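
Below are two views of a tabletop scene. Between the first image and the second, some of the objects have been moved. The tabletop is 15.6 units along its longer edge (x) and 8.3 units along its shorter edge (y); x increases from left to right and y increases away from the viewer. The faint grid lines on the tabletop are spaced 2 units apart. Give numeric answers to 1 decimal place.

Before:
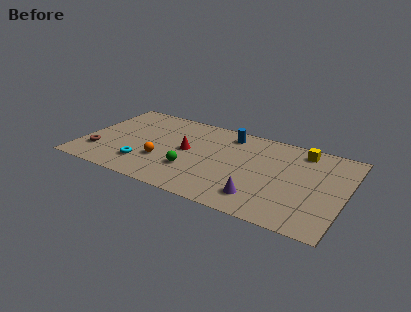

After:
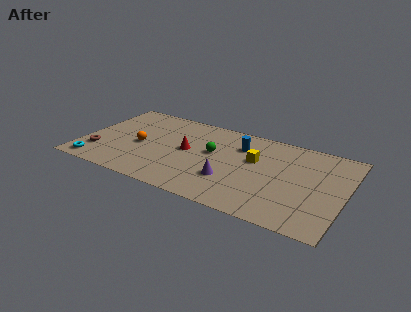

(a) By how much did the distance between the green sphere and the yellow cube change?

-5.1

Before: roughly 7.6 units apart; after: 2.5. That's 5.1 units closer together.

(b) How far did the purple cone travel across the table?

2.1

The purple cone moved from about (10.9, 1.7) to (9.0, 2.6), a distance of √(1.9² + 0.9²) ≈ 2.1.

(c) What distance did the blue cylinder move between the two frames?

1.2

The blue cylinder moved from about (8.4, 7.0) to (9.2, 6.1), a distance of √(0.8² + 0.9²) ≈ 1.2.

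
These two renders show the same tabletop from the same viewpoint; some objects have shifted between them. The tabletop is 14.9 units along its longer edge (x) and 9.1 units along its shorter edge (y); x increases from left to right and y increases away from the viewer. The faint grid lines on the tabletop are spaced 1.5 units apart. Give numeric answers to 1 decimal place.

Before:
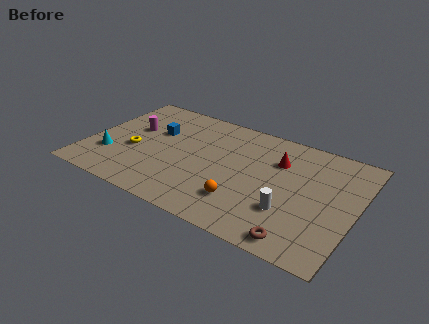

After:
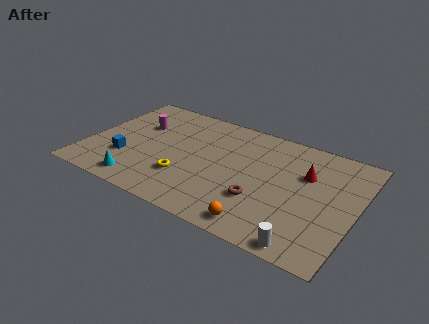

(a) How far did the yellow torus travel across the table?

3.3

The yellow torus was near (2.6, 3.7) before and (5.7, 2.7) after, so it travelled √(3.1² + 1.0²) ≈ 3.3 units.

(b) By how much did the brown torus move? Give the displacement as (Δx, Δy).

(-2.4, 1.9)

The brown torus started near (12.3, 1.0) and ended near (9.9, 2.9).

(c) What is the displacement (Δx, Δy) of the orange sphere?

(1.2, -1.2)

The orange sphere was at about (9.0, 2.3) and moved to about (10.2, 1.1).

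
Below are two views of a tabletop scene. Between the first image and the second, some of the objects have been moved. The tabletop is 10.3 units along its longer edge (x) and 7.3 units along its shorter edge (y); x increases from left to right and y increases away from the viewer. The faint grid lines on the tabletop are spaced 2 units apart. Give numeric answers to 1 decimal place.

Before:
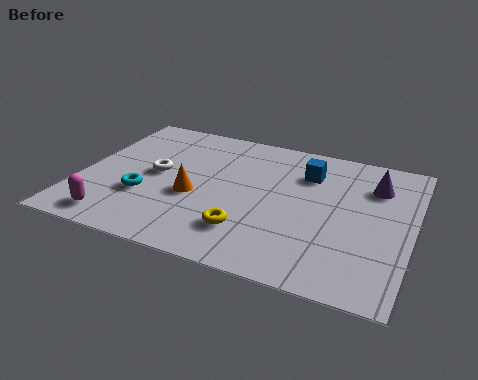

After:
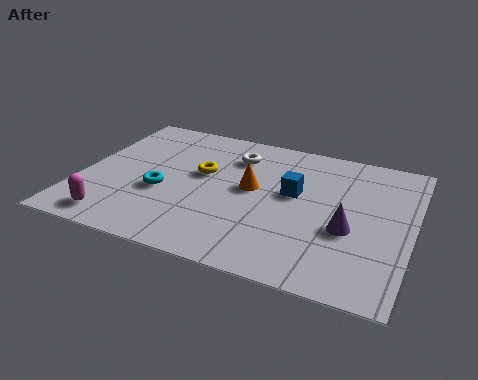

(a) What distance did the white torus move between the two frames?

2.9

The white torus was near (2.3, 3.8) before and (4.6, 5.6) after, so it travelled √(2.3² + 1.8²) ≈ 2.9 units.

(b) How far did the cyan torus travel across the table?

0.6

From (2.1, 2.5) to (2.6, 2.9), the cyan torus covered √(0.5² + 0.4²) ≈ 0.6 units.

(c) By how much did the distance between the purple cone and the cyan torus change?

-1.7

The distance was about 7.5 in the first image and 5.8 in the second, so they moved 1.7 units closer together.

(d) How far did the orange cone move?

2.0

The orange cone moved from about (3.6, 3.0) to (5.3, 4.0), a distance of √(1.7² + 1.0²) ≈ 2.0.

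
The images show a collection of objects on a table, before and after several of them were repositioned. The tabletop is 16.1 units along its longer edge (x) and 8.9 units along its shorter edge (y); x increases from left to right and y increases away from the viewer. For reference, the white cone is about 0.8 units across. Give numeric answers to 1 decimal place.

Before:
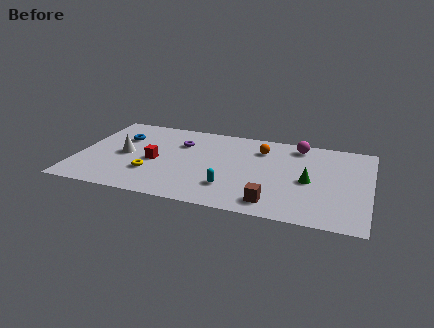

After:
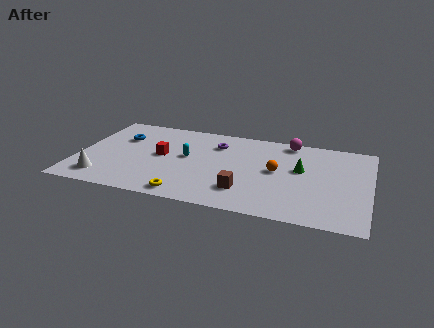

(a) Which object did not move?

the blue torus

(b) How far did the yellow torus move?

2.7

From (4.2, 2.7) to (6.3, 1.0), the yellow torus covered √(2.1² + 1.7²) ≈ 2.7 units.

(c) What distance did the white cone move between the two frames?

2.9

From (2.6, 4.3) to (1.6, 1.6), the white cone covered √(1.0² + 2.7²) ≈ 2.9 units.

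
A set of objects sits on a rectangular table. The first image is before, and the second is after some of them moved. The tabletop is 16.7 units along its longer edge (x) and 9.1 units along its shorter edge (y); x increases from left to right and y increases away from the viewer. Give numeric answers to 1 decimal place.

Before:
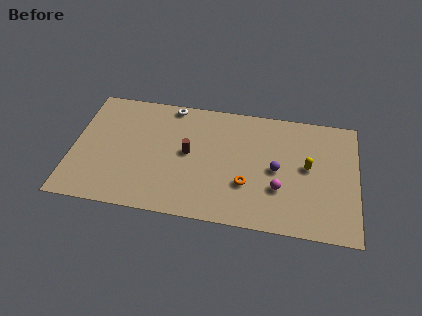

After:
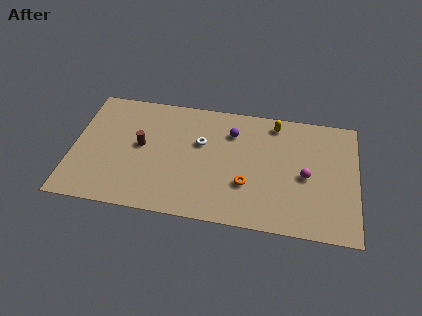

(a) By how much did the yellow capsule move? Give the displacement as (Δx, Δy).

(-2.0, 3.0)

From the two frames, the yellow capsule sits at roughly (13.8, 4.9) before and (11.8, 7.9) after.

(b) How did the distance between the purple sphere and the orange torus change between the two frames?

+1.7

Before: roughly 2.2 units apart; after: 3.9. That's 1.7 units further apart.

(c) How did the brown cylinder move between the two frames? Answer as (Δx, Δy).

(-2.8, 0.1)

The brown cylinder was at about (6.8, 4.8) and moved to about (4.0, 4.9).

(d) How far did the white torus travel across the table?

3.2

From (5.6, 8.3) to (7.5, 5.7), the white torus covered √(1.9² + 2.6²) ≈ 3.2 units.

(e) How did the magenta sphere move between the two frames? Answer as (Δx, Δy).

(1.5, 1.2)

From the two frames, the magenta sphere sits at roughly (12.2, 3.0) before and (13.7, 4.2) after.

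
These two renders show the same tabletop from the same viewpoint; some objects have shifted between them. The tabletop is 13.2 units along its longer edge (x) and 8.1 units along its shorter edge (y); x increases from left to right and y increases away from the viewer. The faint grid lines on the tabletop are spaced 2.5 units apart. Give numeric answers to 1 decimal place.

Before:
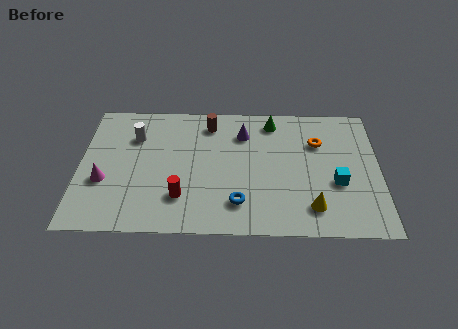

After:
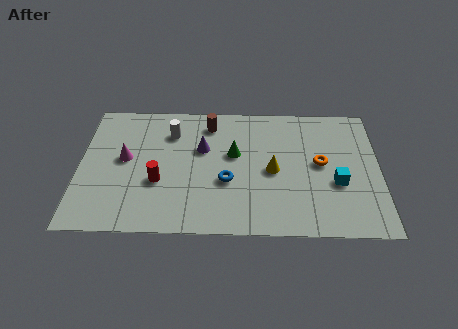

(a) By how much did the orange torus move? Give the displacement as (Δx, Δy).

(0.1, -1.3)

The orange torus started near (10.5, 5.6) and ended near (10.6, 4.3).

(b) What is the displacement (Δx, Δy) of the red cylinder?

(-1.0, 0.9)

From the two frames, the red cylinder sits at roughly (4.5, 2.1) before and (3.5, 3.0) after.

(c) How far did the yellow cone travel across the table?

2.8

The yellow cone was near (10.2, 1.6) before and (8.5, 3.8) after, so it travelled √(1.7² + 2.2²) ≈ 2.8 units.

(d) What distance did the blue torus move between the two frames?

1.4

The blue torus moved from about (7.0, 1.8) to (6.5, 3.1), a distance of √(0.5² + 1.3²) ≈ 1.4.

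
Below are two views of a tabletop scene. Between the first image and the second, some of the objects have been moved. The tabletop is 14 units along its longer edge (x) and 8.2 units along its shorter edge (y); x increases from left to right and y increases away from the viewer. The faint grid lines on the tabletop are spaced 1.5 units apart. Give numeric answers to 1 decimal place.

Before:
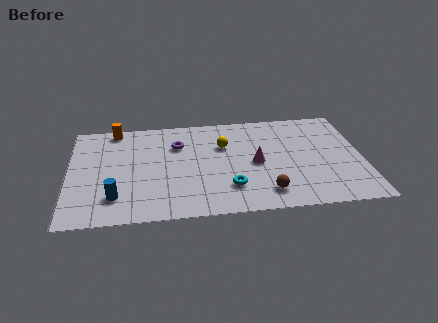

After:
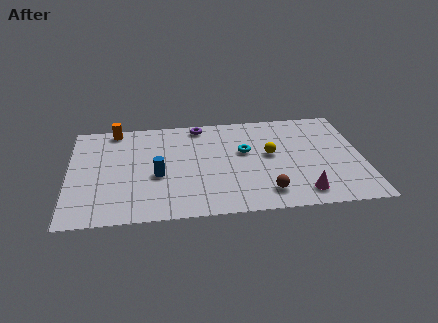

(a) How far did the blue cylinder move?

2.5

The blue cylinder moved from about (2.2, 1.9) to (4.2, 3.4), a distance of √(2.0² + 1.5²) ≈ 2.5.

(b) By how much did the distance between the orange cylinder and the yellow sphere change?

+2.4

They were about 5.5 units apart before and 7.9 after — 2.4 units further apart.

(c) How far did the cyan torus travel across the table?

2.9

From (7.6, 2.1) to (8.4, 4.9), the cyan torus covered √(0.8² + 2.8²) ≈ 2.9 units.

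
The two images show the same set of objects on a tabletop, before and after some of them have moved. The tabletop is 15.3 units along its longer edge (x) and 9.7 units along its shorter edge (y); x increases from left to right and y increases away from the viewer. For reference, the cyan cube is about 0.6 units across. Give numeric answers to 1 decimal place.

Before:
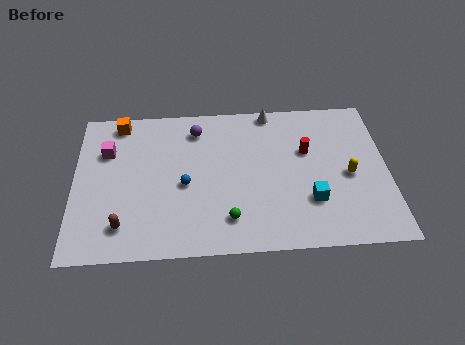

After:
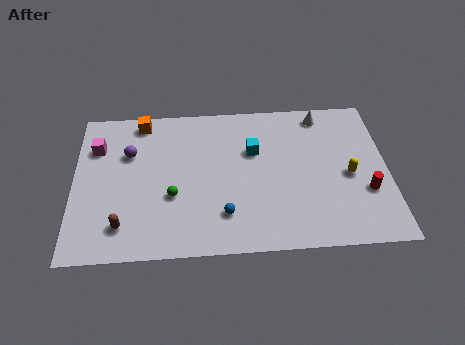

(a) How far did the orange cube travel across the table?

1.1

From (2.2, 8.6) to (3.3, 8.6), the orange cube covered √(1.1² + 0.0²) ≈ 1.1 units.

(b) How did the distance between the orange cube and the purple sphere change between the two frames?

-1.7

Before: roughly 3.9 units apart; after: 2.2. That's 1.7 units closer together.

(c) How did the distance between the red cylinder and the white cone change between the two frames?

+2.3

Before: roughly 3.3 units apart; after: 5.6. That's 2.3 units further apart.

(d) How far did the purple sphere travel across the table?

3.6

From (6.0, 7.9) to (2.7, 6.5), the purple sphere covered √(3.3² + 1.4²) ≈ 3.6 units.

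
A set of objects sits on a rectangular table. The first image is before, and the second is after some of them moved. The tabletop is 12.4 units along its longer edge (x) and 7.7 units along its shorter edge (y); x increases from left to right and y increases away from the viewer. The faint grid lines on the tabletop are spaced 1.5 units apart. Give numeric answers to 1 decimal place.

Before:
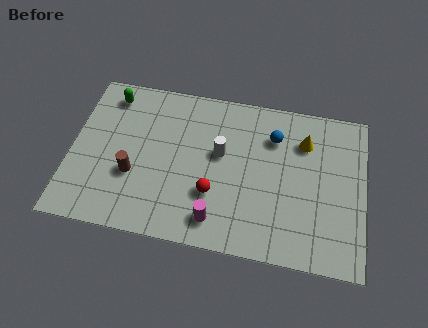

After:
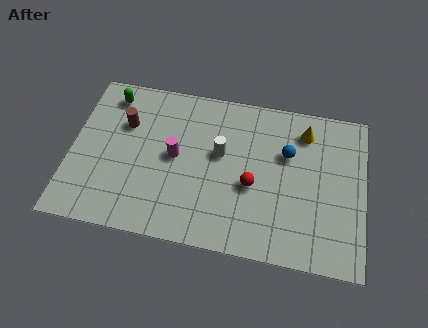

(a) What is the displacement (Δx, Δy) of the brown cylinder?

(-0.5, 2.4)

From the two frames, the brown cylinder sits at roughly (2.7, 2.8) before and (2.2, 5.2) after.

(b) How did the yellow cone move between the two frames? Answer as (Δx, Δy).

(0.0, 0.5)

From the two frames, the yellow cone sits at roughly (9.8, 5.7) before and (9.8, 6.2) after.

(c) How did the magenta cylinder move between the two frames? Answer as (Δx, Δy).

(-1.9, 2.7)

The magenta cylinder started near (6.3, 1.3) and ended near (4.4, 4.0).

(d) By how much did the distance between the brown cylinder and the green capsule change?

-2.4

The distance was about 3.9 in the first image and 1.5 in the second, so they moved 2.4 units closer together.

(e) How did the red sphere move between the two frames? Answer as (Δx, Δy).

(1.6, 0.7)

The red sphere was at about (6.1, 2.5) and moved to about (7.7, 3.2).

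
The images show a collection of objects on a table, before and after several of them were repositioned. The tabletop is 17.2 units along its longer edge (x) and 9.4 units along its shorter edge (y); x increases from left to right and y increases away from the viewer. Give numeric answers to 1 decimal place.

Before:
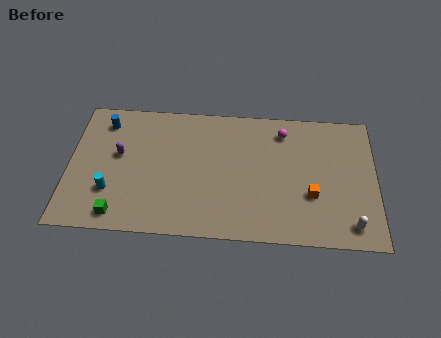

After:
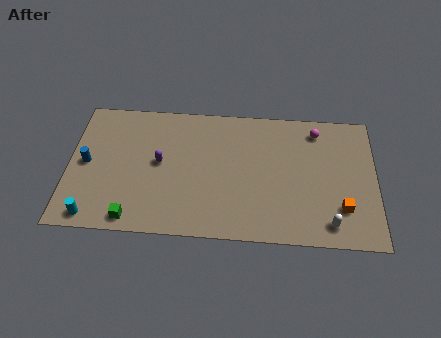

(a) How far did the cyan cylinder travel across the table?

2.0

The cyan cylinder was near (2.4, 2.8) before and (1.5, 1.0) after, so it travelled √(0.9² + 1.8²) ≈ 2.0 units.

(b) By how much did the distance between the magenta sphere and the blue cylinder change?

+3.2

Before: roughly 10.1 units apart; after: 13.3. That's 3.2 units further apart.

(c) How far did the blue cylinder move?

3.1

The blue cylinder moved from about (1.9, 7.7) to (1.0, 4.7), a distance of √(0.9² + 3.0²) ≈ 3.1.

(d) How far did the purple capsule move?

2.3

From (2.8, 5.4) to (5.1, 5.0), the purple capsule covered √(2.3² + 0.4²) ≈ 2.3 units.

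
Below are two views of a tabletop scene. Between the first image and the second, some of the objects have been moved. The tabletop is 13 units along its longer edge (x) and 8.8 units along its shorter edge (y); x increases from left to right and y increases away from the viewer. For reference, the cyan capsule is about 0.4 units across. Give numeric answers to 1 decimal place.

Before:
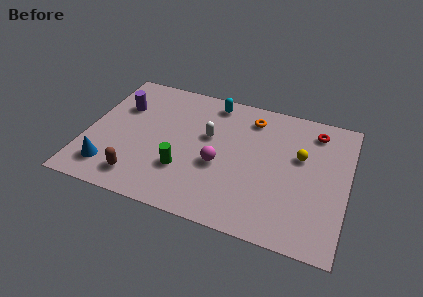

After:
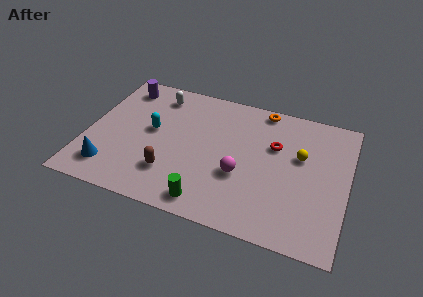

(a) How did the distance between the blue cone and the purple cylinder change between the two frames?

+1.4

The distance was about 4.3 in the first image and 5.7 in the second, so they moved 1.4 units further apart.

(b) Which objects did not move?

the blue cone and the yellow sphere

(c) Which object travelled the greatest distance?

the cyan capsule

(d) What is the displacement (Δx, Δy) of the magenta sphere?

(1.1, -0.3)

From the two frames, the magenta sphere sits at roughly (6.7, 3.6) before and (7.8, 3.3) after.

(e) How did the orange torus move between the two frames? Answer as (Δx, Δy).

(0.5, 0.8)

The orange torus was at about (8.0, 7.2) and moved to about (8.5, 8.0).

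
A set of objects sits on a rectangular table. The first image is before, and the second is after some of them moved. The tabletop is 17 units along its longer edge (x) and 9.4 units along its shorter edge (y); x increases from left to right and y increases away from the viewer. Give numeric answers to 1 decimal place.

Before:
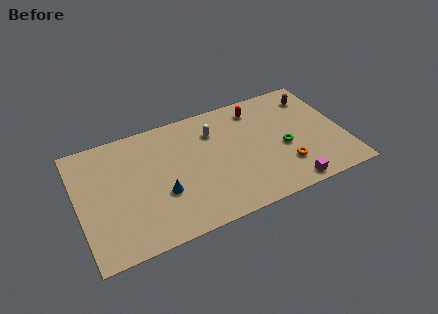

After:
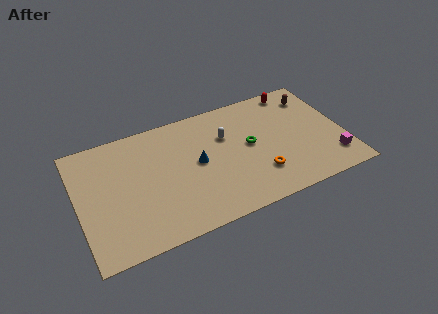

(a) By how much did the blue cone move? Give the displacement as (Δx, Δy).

(2.4, 1.5)

The blue cone was at about (5.2, 3.4) and moved to about (7.6, 4.9).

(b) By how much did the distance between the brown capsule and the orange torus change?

+0.9

Before: roughly 5.6 units apart; after: 6.5. That's 0.9 units further apart.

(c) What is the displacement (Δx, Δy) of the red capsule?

(2.6, 0.6)

The red capsule started near (11.8, 7.8) and ended near (14.4, 8.4).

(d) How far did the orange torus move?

1.7

The orange torus moved from about (13.0, 2.5) to (11.3, 2.5), a distance of √(1.7² + 0.0²) ≈ 1.7.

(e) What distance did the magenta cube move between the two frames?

3.2

From (13.0, 0.9) to (16.0, 2.0), the magenta cube covered √(3.0² + 1.1²) ≈ 3.2 units.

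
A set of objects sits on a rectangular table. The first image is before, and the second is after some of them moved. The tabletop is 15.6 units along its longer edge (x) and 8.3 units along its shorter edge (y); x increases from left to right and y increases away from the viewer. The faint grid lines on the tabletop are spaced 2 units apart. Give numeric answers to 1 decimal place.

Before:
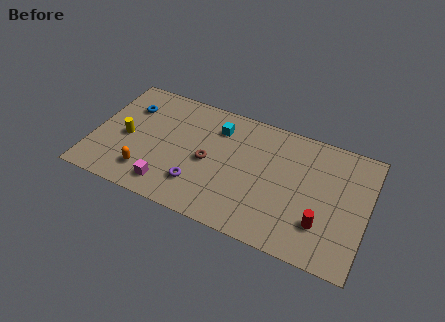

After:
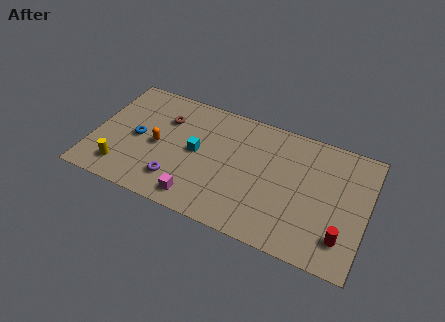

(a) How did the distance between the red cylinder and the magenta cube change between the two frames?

-0.5

Before: roughly 8.6 units apart; after: 8.1. That's 0.5 units closer together.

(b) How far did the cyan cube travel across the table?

2.3

The cyan cube moved from about (6.9, 6.4) to (5.9, 4.3), a distance of √(1.0² + 2.1²) ≈ 2.3.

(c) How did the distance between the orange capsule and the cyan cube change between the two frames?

-3.6

The distance was about 5.8 in the first image and 2.2 in the second, so they moved 3.6 units closer together.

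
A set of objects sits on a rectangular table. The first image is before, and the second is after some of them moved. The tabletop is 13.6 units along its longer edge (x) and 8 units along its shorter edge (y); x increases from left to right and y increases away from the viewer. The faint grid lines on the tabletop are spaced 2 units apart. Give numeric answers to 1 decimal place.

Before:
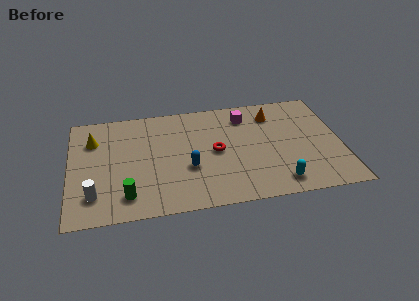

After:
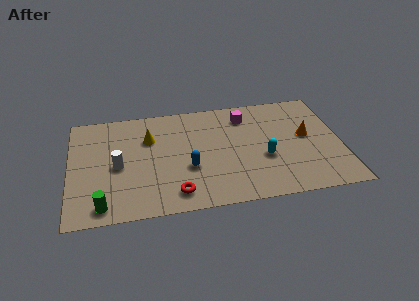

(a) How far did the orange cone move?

2.5

From (10.3, 6.3) to (11.9, 4.4), the orange cone covered √(1.6² + 1.9²) ≈ 2.5 units.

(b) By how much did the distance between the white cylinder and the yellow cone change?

-1.6

They were about 4.0 units apart before and 2.4 after — 1.6 units closer together.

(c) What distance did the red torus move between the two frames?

3.4

The red torus was near (7.3, 4.0) before and (5.2, 1.3) after, so it travelled √(2.1² + 2.7²) ≈ 3.4 units.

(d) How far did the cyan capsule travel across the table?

2.0

The cyan capsule was near (10.3, 1.2) before and (9.7, 3.1) after, so it travelled √(0.6² + 1.9²) ≈ 2.0 units.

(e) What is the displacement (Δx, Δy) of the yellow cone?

(2.8, -0.3)

From the two frames, the yellow cone sits at roughly (1.2, 5.8) before and (4.0, 5.5) after.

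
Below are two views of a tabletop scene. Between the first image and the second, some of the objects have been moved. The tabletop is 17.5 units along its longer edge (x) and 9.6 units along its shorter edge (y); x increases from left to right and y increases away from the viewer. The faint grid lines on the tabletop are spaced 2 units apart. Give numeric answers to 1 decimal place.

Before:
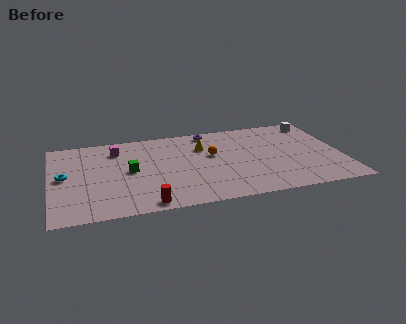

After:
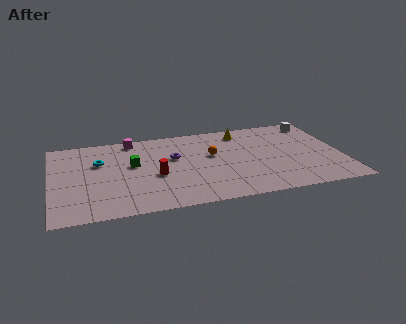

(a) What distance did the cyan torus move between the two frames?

2.5

From (0.8, 5.0) to (2.9, 6.3), the cyan torus covered √(2.1² + 1.3²) ≈ 2.5 units.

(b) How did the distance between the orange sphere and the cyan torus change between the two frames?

-2.1

They were about 8.9 units apart before and 6.8 after — 2.1 units closer together.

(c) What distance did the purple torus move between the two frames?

3.5

From (9.7, 8.6) to (7.4, 5.9), the purple torus covered √(2.3² + 2.7²) ≈ 3.5 units.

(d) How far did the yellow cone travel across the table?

2.8

From (9.2, 6.8) to (11.7, 8.1), the yellow cone covered √(2.5² + 1.3²) ≈ 2.8 units.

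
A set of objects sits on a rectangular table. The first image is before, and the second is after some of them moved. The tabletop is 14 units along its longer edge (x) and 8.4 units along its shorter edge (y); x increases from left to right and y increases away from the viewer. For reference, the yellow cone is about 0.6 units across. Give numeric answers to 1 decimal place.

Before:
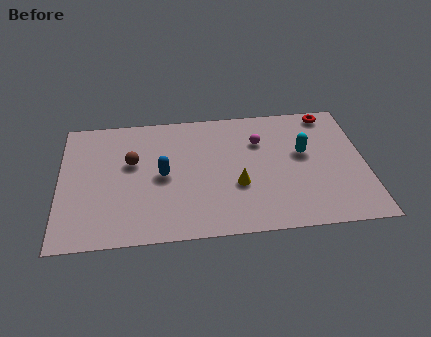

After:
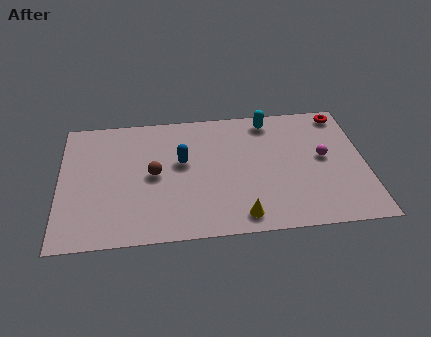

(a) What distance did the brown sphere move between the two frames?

1.3

The brown sphere was near (3.3, 5.1) before and (4.3, 4.2) after, so it travelled √(1.0² + 0.9²) ≈ 1.3 units.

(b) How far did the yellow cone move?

2.0

The yellow cone was near (8.1, 3.1) before and (8.2, 1.1) after, so it travelled √(0.1² + 2.0²) ≈ 2.0 units.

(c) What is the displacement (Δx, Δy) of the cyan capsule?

(-1.5, 2.4)

From the two frames, the cyan capsule sits at roughly (11.2, 4.9) before and (9.7, 7.3) after.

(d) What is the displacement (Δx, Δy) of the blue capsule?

(0.9, 0.8)

The blue capsule was at about (4.7, 4.1) and moved to about (5.6, 4.9).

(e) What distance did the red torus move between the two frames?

0.6

The red torus was near (12.5, 7.5) before and (13.1, 7.4) after, so it travelled √(0.6² + 0.1²) ≈ 0.6 units.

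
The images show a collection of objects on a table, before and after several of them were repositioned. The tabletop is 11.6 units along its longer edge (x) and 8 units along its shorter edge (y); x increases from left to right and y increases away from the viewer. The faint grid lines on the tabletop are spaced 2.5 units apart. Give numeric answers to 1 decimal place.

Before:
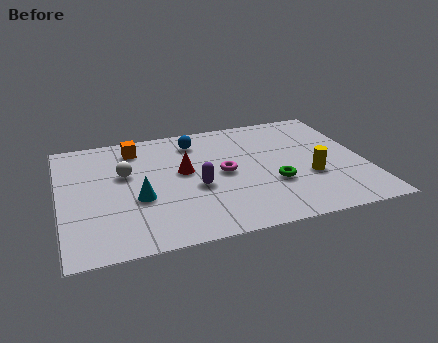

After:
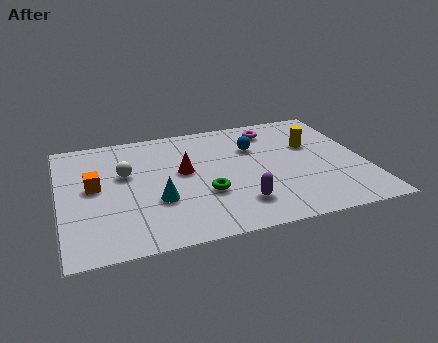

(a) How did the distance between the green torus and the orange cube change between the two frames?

-1.9

They were about 6.3 units apart before and 4.4 after — 1.9 units closer together.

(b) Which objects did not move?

the white sphere and the red cone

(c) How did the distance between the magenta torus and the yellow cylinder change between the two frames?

-1.3

Before: roughly 3.4 units apart; after: 2.1. That's 1.3 units closer together.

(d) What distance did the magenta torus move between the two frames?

3.3

The magenta torus moved from about (6.2, 4.0) to (8.3, 6.6), a distance of √(2.1² + 2.6²) ≈ 3.3.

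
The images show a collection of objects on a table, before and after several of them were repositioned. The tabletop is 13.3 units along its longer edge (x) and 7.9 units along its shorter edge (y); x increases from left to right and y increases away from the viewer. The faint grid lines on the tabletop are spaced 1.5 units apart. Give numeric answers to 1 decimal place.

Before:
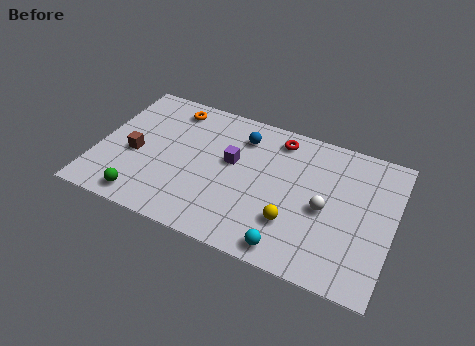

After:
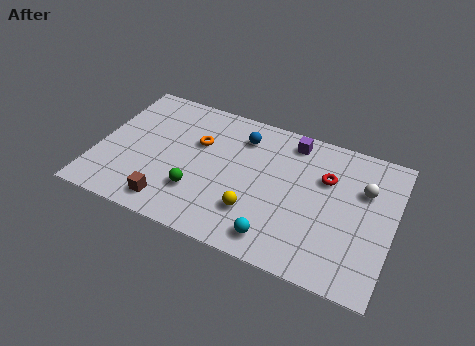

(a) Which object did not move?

the blue sphere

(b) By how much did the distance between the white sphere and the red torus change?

-2.2

They were about 3.9 units apart before and 1.7 after — 2.2 units closer together.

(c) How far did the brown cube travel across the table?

2.9

The brown cube was near (1.7, 3.4) before and (3.6, 1.2) after, so it travelled √(1.9² + 2.2²) ≈ 2.9 units.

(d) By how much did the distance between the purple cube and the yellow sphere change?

+1.0

Before: roughly 3.8 units apart; after: 4.8. That's 1.0 units further apart.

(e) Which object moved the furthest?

the purple cube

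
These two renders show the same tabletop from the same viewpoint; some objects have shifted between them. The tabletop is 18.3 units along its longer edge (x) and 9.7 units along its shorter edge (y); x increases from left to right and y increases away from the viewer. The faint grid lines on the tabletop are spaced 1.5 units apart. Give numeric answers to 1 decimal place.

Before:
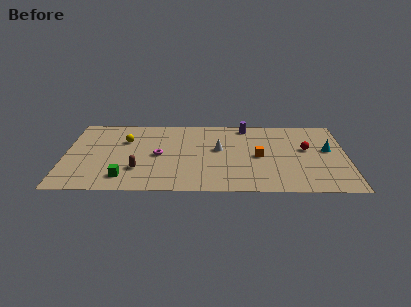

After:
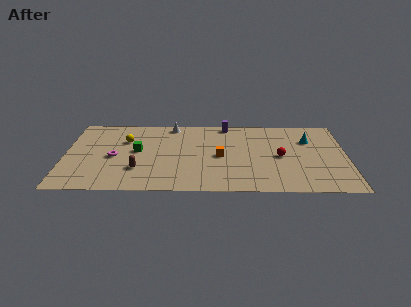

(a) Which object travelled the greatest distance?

the white cone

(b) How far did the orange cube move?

2.5

The orange cube was near (12.6, 4.6) before and (10.1, 4.6) after, so it travelled √(2.5² + 0.0²) ≈ 2.5 units.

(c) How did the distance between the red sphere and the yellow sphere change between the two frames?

-1.5

Before: roughly 11.8 units apart; after: 10.3. That's 1.5 units closer together.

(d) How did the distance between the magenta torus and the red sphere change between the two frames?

+1.2

They were about 9.6 units apart before and 10.8 after — 1.2 units further apart.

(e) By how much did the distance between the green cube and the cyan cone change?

-2.4

Before: roughly 13.7 units apart; after: 11.3. That's 2.4 units closer together.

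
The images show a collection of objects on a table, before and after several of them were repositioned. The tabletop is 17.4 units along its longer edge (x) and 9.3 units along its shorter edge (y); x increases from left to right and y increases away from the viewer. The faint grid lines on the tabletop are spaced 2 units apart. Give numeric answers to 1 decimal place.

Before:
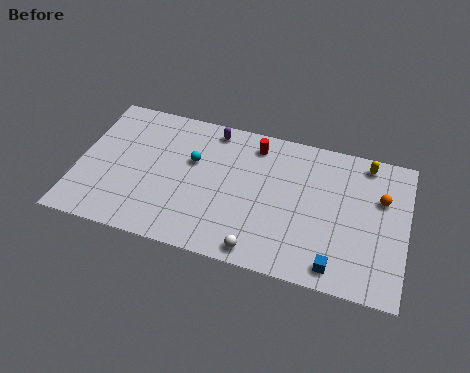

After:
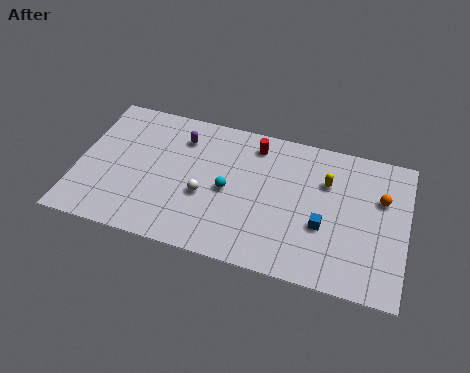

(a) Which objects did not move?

the red cylinder and the orange sphere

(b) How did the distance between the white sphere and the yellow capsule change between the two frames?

-2.0

They were about 8.9 units apart before and 6.9 after — 2.0 units closer together.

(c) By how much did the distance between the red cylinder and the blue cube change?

-2.3

They were about 8.1 units apart before and 5.8 after — 2.3 units closer together.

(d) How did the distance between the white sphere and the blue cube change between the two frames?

+2.3

Before: roughly 4.0 units apart; after: 6.3. That's 2.3 units further apart.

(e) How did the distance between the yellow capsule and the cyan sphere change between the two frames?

-3.9

They were about 9.4 units apart before and 5.5 after — 3.9 units closer together.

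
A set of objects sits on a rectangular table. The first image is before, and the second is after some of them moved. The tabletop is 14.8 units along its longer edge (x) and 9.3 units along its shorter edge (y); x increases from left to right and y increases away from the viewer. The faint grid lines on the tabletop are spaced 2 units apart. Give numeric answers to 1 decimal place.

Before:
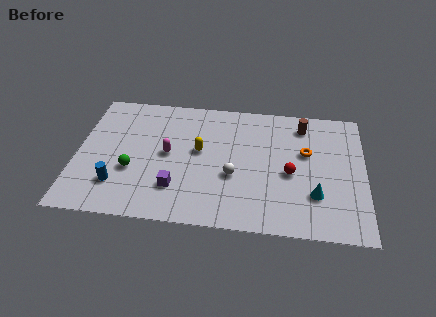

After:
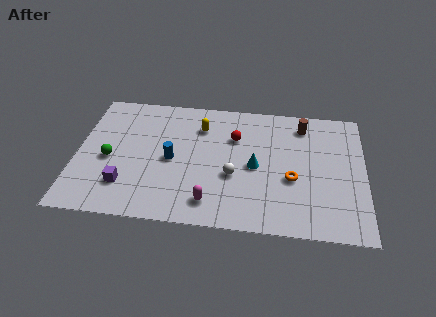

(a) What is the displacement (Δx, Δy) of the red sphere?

(-2.9, 2.3)

The red sphere was at about (11.0, 4.1) and moved to about (8.1, 6.4).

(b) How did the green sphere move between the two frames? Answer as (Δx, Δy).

(-1.2, 0.7)

The green sphere was at about (2.9, 3.4) and moved to about (1.7, 4.1).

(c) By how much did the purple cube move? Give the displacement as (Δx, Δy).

(-2.6, -0.1)

From the two frames, the purple cube sits at roughly (5.2, 2.4) before and (2.6, 2.3) after.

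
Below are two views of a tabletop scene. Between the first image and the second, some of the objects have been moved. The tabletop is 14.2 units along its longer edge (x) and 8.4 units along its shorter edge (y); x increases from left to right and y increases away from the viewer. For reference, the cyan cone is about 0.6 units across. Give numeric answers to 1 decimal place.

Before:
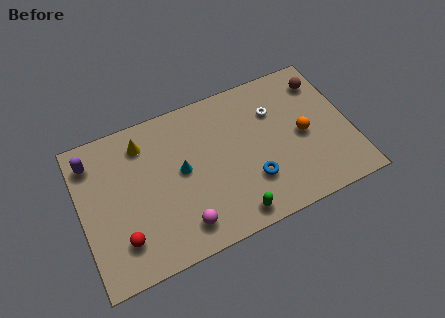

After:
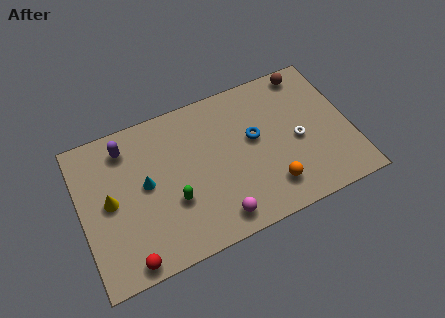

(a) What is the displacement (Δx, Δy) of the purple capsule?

(1.8, 0.1)

From the two frames, the purple capsule sits at roughly (0.8, 6.8) before and (2.6, 6.9) after.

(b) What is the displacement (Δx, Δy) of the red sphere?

(0.2, -1.2)

The red sphere was at about (1.9, 2.0) and moved to about (2.1, 0.8).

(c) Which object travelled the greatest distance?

the green capsule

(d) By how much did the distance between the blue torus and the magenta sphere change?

+0.4

They were about 3.9 units apart before and 4.3 after — 0.4 units further apart.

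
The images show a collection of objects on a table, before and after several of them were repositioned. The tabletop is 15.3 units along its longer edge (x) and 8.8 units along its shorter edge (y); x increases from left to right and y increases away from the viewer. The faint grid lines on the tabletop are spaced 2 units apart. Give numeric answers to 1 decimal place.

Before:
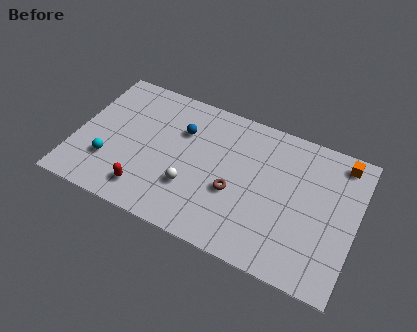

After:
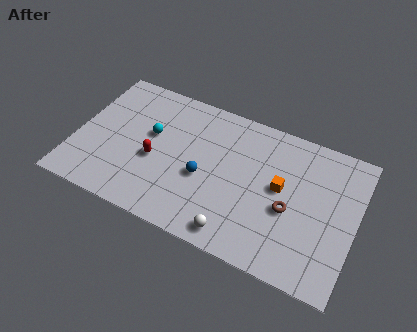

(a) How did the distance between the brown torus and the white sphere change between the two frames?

+1.3

Before: roughly 2.4 units apart; after: 3.7. That's 1.3 units further apart.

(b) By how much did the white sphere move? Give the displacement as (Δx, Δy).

(2.7, -1.7)

The white sphere started near (6.5, 2.8) and ended near (9.2, 1.1).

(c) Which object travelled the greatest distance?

the orange cube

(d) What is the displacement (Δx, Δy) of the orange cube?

(-3.0, -2.9)

The orange cube was at about (14.2, 7.7) and moved to about (11.2, 4.8).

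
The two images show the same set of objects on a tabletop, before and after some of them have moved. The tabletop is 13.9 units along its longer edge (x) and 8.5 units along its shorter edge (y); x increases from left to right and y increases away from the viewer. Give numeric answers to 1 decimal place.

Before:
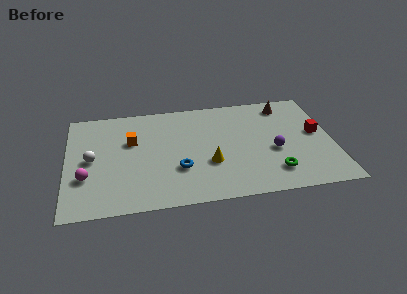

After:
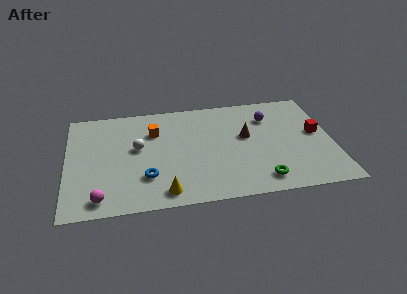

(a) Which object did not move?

the red cube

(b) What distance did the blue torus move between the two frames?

1.7

From (5.8, 2.8) to (4.1, 2.4), the blue torus covered √(1.7² + 0.4²) ≈ 1.7 units.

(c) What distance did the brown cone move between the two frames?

3.2

From (11.6, 7.2) to (9.4, 4.9), the brown cone covered √(2.2² + 2.3²) ≈ 3.2 units.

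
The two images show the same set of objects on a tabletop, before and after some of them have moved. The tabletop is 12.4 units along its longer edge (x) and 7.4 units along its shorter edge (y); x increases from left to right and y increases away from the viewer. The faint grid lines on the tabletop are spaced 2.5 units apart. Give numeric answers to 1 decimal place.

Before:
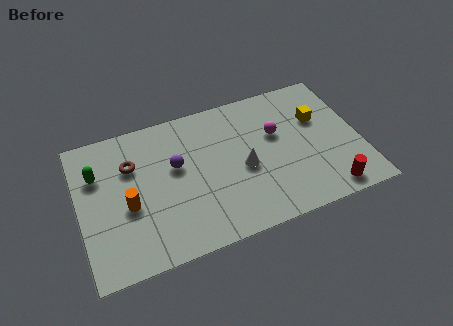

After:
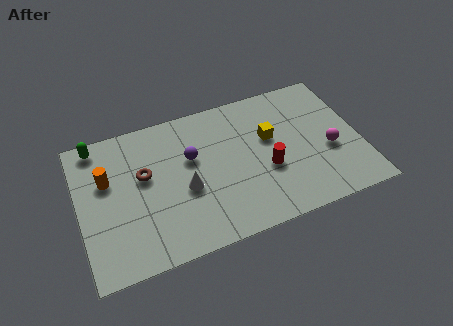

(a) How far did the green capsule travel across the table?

1.5

From (0.9, 5.1) to (1.0, 6.6), the green capsule covered √(0.1² + 1.5²) ≈ 1.5 units.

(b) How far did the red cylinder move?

3.2

The red cylinder moved from about (10.7, 0.9) to (8.2, 2.9), a distance of √(2.5² + 2.0²) ≈ 3.2.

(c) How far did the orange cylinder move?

1.8

The orange cylinder moved from about (2.1, 3.1) to (1.3, 4.7), a distance of √(0.8² + 1.6²) ≈ 1.8.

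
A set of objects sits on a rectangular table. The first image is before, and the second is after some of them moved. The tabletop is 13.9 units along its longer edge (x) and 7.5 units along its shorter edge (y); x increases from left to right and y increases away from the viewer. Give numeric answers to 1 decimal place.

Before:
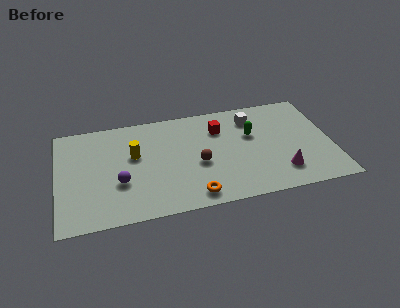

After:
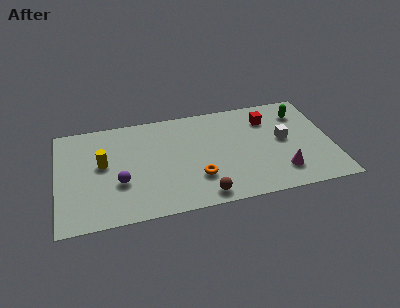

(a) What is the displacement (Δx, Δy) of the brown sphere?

(0.1, -2.3)

From the two frames, the brown sphere sits at roughly (7.1, 3.2) before and (7.2, 0.9) after.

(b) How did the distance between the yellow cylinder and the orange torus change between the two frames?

+0.6

They were about 4.5 units apart before and 5.1 after — 0.6 units further apart.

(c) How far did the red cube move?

2.5

The red cube moved from about (8.3, 5.5) to (10.8, 5.7), a distance of √(2.5² + 0.2²) ≈ 2.5.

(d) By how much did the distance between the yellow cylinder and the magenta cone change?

+1.4

The distance was about 7.8 in the first image and 9.2 in the second, so they moved 1.4 units further apart.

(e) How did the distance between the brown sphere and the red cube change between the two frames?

+3.4

Before: roughly 2.6 units apart; after: 6.0. That's 3.4 units further apart.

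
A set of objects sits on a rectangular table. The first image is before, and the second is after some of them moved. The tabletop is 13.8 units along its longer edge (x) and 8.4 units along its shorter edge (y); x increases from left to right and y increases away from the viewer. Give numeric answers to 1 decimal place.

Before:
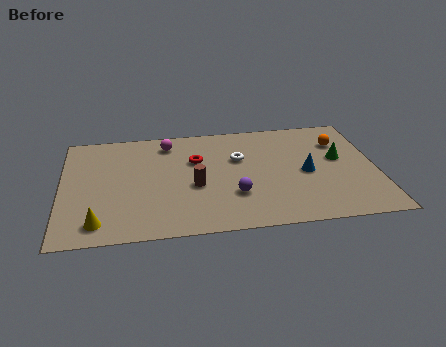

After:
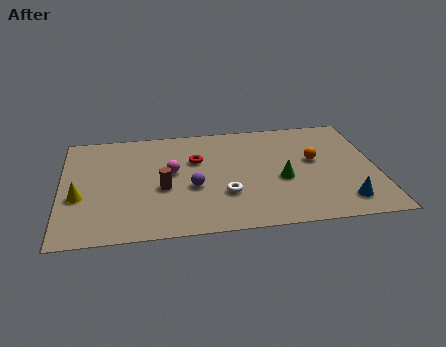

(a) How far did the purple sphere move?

2.0

The purple sphere moved from about (7.5, 2.6) to (5.7, 3.4), a distance of √(1.8² + 0.8²) ≈ 2.0.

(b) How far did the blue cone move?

2.8

The blue cone was near (10.7, 3.9) before and (12.2, 1.5) after, so it travelled √(1.5² + 2.4²) ≈ 2.8 units.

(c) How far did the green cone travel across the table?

2.9

The green cone was near (12.2, 4.8) before and (9.6, 3.5) after, so it travelled √(2.6² + 1.3²) ≈ 2.9 units.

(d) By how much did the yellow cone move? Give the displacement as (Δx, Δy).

(-0.8, 2.0)

From the two frames, the yellow cone sits at roughly (1.6, 1.3) before and (0.8, 3.3) after.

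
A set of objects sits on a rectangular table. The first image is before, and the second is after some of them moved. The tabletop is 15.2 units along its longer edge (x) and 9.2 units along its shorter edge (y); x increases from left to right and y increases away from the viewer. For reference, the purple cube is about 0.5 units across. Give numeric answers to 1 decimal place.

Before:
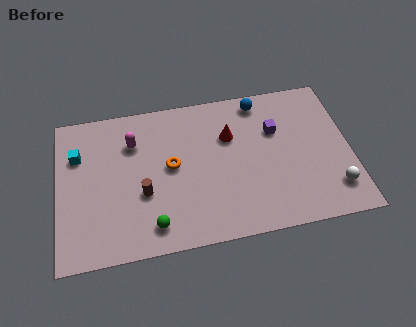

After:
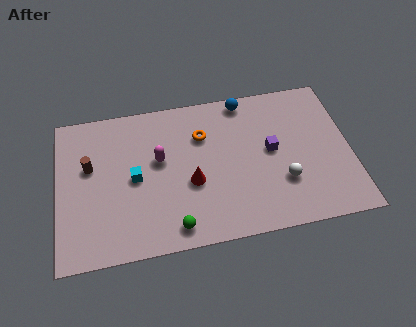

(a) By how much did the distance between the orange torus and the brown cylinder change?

+3.9

Before: roughly 2.1 units apart; after: 6.0. That's 3.9 units further apart.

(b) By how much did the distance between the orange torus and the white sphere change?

-3.4

The distance was about 8.8 in the first image and 5.4 in the second, so they moved 3.4 units closer together.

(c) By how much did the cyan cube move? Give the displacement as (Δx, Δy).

(2.9, -1.9)

The cyan cube started near (1.1, 6.4) and ended near (4.0, 4.5).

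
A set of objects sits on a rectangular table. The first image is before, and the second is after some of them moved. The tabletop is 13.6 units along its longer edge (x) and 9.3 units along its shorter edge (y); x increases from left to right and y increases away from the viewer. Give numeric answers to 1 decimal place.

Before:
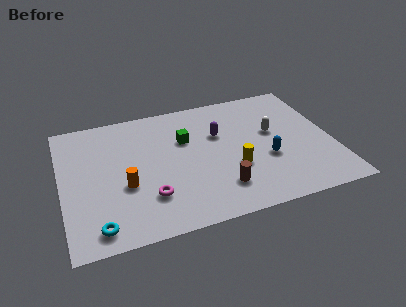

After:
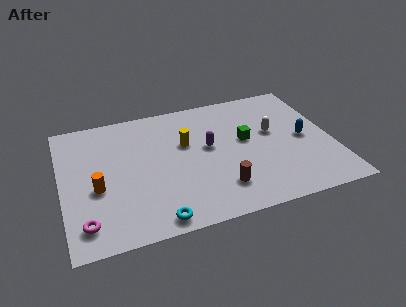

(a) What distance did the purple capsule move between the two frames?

1.0

The purple capsule moved from about (8.0, 6.0) to (7.4, 5.2), a distance of √(0.6² + 0.8²) ≈ 1.0.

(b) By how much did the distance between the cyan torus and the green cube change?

-0.3

Before: roughly 6.8 units apart; after: 6.5. That's 0.3 units closer together.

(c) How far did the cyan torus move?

2.8

The cyan torus was near (1.6, 1.2) before and (4.4, 0.9) after, so it travelled √(2.8² + 0.3²) ≈ 2.8 units.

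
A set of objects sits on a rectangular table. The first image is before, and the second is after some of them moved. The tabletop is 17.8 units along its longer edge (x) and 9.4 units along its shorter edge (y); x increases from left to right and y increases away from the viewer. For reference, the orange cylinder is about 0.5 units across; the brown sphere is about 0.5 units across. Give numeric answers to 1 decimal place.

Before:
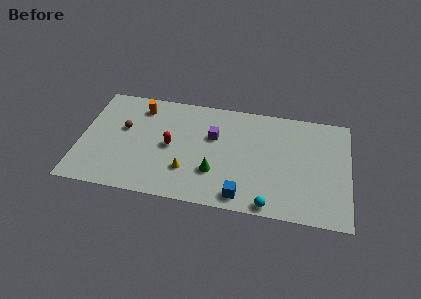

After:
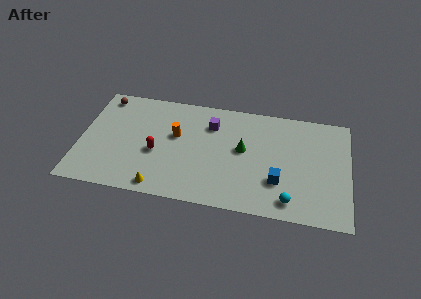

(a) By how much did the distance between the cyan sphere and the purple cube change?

+1.3

Before: roughly 6.5 units apart; after: 7.8. That's 1.3 units further apart.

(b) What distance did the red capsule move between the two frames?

1.1

From (6.0, 4.6) to (5.1, 3.9), the red capsule covered √(0.9² + 0.7²) ≈ 1.1 units.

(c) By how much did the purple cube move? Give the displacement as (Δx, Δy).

(-0.2, 1.0)

The purple cube was at about (8.8, 6.0) and moved to about (8.6, 7.0).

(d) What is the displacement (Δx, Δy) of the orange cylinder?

(2.5, -2.1)

From the two frames, the orange cylinder sits at roughly (3.8, 7.7) before and (6.3, 5.6) after.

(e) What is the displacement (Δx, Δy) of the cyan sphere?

(1.3, 0.6)

The cyan sphere was at about (12.7, 0.8) and moved to about (14.0, 1.4).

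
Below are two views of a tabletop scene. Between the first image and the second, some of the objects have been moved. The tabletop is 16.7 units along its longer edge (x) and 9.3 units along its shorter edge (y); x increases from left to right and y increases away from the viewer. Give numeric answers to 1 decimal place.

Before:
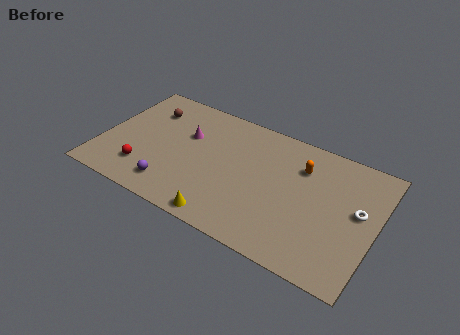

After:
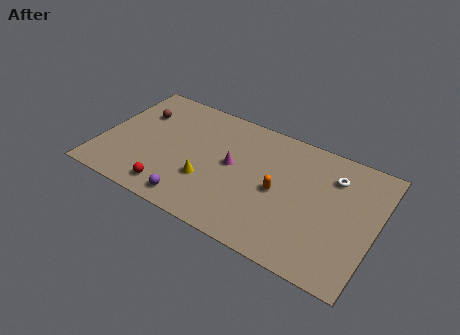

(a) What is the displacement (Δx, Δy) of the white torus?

(-1.7, 1.8)

From the two frames, the white torus sits at roughly (15.6, 5.2) before and (13.9, 7.0) after.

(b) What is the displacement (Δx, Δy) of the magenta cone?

(3.0, -1.0)

The magenta cone started near (5.0, 6.0) and ended near (8.0, 5.0).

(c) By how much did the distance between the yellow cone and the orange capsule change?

-2.7

Before: roughly 7.1 units apart; after: 4.4. That's 2.7 units closer together.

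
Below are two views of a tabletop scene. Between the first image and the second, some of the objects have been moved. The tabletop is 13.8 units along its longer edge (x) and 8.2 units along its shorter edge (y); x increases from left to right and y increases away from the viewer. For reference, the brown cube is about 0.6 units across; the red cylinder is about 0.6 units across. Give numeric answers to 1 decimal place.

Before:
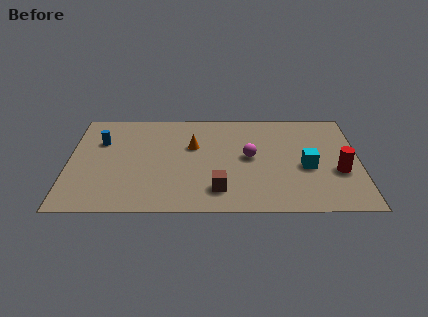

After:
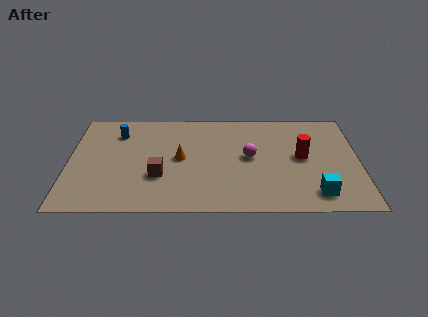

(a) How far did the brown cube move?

3.0

The brown cube moved from about (7.1, 1.7) to (4.3, 2.8), a distance of √(2.8² + 1.1²) ≈ 3.0.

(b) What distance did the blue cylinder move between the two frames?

1.1

The blue cylinder moved from about (1.5, 5.6) to (2.3, 6.3), a distance of √(0.8² + 0.7²) ≈ 1.1.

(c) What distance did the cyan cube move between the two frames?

2.1

From (11.3, 3.5) to (11.7, 1.4), the cyan cube covered √(0.4² + 2.1²) ≈ 2.1 units.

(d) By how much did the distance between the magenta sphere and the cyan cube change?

+1.4

They were about 2.8 units apart before and 4.2 after — 1.4 units further apart.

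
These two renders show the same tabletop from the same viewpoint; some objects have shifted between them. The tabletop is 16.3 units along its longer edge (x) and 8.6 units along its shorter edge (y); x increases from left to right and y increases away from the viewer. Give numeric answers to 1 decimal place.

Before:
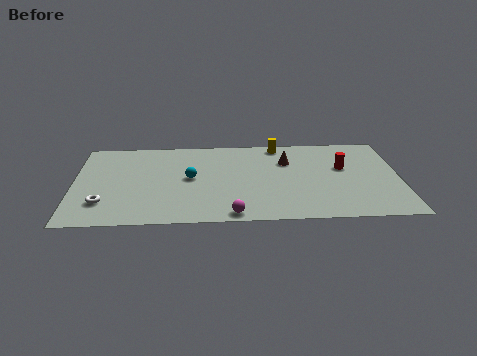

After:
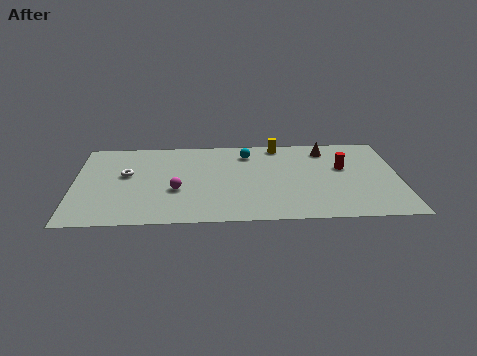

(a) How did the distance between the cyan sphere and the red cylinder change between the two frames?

-2.6

They were about 7.7 units apart before and 5.1 after — 2.6 units closer together.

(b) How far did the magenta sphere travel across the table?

3.8

The magenta sphere moved from about (7.9, 0.8) to (5.1, 3.3), a distance of √(2.8² + 2.5²) ≈ 3.8.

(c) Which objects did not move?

the red cylinder and the yellow cylinder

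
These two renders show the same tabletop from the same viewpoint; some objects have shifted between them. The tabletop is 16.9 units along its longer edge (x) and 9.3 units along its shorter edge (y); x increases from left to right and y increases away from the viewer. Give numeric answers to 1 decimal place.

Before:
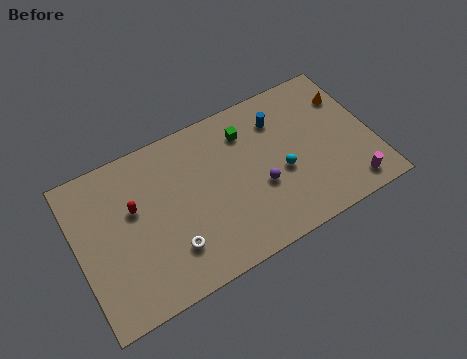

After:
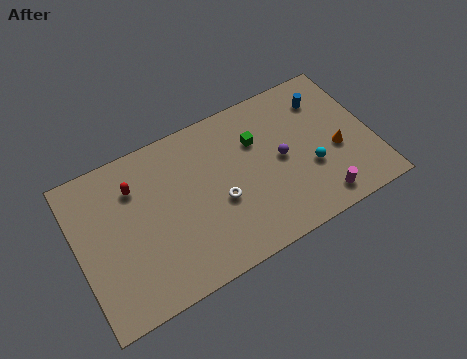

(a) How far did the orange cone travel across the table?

3.2

The orange cone moved from about (15.9, 6.8) to (14.8, 3.8), a distance of √(1.1² + 3.0²) ≈ 3.2.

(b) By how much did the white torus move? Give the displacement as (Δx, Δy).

(3.0, 1.4)

The white torus started near (5.0, 2.4) and ended near (8.0, 3.8).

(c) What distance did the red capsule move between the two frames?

1.2

From (3.3, 5.7) to (3.5, 6.9), the red capsule covered √(0.2² + 1.2²) ≈ 1.2 units.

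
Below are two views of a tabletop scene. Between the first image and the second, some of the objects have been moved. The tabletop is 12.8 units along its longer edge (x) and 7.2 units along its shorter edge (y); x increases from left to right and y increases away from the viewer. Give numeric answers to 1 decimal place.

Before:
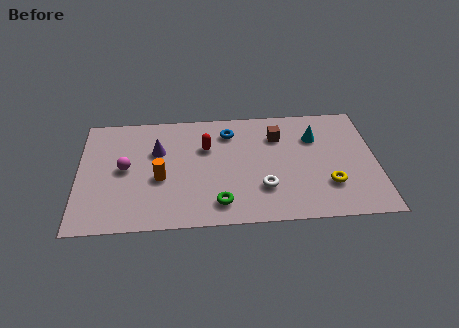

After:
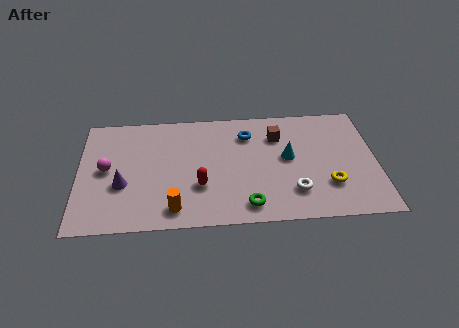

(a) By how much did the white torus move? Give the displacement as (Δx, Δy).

(1.3, -0.3)

The white torus was at about (7.9, 2.1) and moved to about (9.2, 1.8).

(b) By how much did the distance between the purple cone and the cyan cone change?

+0.4

The distance was about 6.8 in the first image and 7.2 in the second, so they moved 0.4 units further apart.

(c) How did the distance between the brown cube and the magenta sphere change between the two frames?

+0.8

The distance was about 6.8 in the first image and 7.6 in the second, so they moved 0.8 units further apart.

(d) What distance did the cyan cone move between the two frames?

1.7

The cyan cone moved from about (10.2, 5.1) to (9.0, 3.9), a distance of √(1.2² + 1.2²) ≈ 1.7.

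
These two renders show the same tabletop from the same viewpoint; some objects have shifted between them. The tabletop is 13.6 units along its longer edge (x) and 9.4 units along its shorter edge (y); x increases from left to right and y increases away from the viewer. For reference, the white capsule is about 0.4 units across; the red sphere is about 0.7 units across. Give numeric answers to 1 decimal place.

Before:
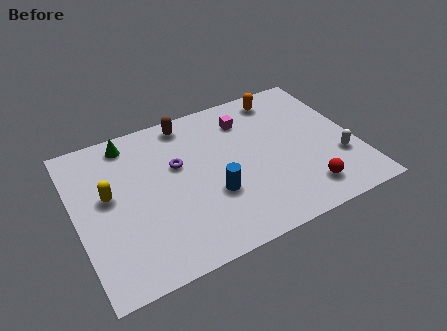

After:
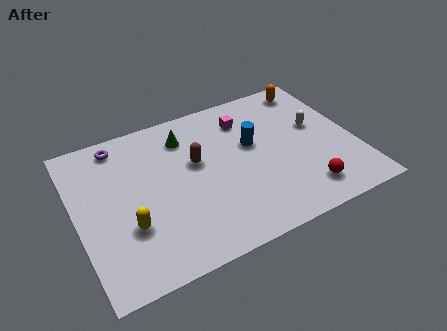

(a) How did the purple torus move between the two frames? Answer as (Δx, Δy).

(-2.6, 2.4)

From the two frames, the purple torus sits at roughly (5.0, 5.8) before and (2.4, 8.2) after.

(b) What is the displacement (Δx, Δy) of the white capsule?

(-0.7, 2.5)

The white capsule was at about (12.6, 3.0) and moved to about (11.9, 5.5).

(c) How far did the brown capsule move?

2.7

The brown capsule was near (5.8, 8.3) before and (5.9, 5.6) after, so it travelled √(0.1² + 2.7²) ≈ 2.7 units.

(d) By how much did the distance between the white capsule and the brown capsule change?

-2.6

They were about 8.6 units apart before and 6.0 after — 2.6 units closer together.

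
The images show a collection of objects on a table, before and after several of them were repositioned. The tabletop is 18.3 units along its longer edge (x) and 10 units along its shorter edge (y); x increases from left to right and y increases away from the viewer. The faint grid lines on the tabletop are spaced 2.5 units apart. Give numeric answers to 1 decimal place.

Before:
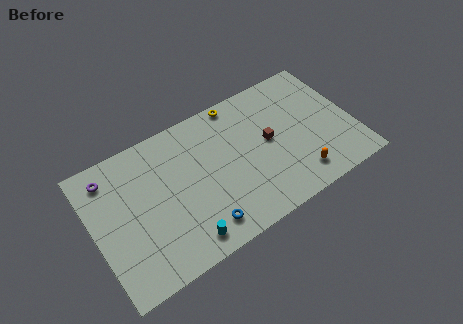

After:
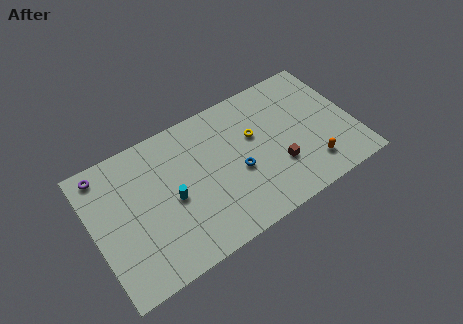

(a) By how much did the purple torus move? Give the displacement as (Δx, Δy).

(-0.3, 0.5)

The purple torus was at about (1.5, 8.3) and moved to about (1.2, 8.8).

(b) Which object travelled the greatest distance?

the blue torus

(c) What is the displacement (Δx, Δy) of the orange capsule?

(1.0, 0.3)

The orange capsule started near (13.9, 1.8) and ended near (14.9, 2.1).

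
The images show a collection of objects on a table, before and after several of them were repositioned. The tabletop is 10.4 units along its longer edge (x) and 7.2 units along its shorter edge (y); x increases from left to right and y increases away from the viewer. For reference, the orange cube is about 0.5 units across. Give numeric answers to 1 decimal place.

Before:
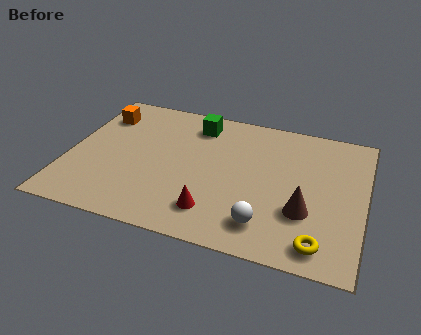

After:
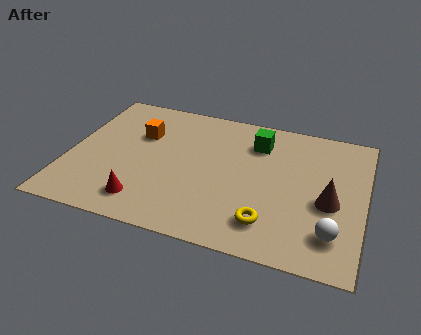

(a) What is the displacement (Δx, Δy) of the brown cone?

(0.8, 0.7)

The brown cone started near (8.4, 2.4) and ended near (9.2, 3.1).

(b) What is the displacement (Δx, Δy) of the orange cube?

(1.5, -0.7)

The orange cube started near (0.9, 5.5) and ended near (2.4, 4.8).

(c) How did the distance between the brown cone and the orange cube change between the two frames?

-1.1

They were about 8.1 units apart before and 7.0 after — 1.1 units closer together.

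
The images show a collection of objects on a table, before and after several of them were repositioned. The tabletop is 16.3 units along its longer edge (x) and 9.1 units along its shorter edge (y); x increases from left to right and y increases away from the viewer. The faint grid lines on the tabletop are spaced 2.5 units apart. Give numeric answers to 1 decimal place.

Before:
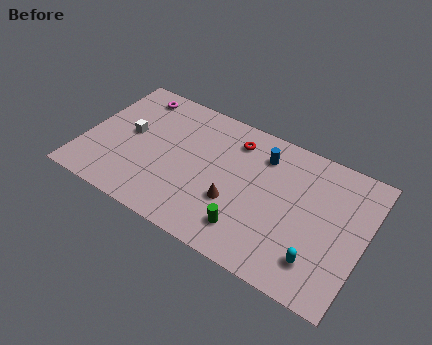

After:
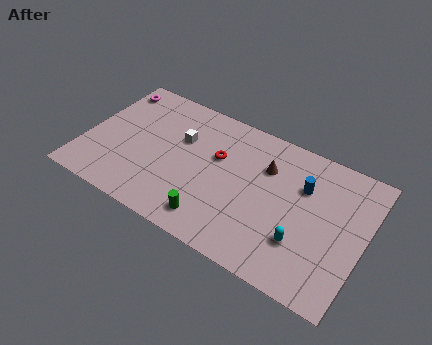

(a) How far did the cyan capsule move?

1.2

From (14.0, 2.0) to (13.0, 2.7), the cyan capsule covered √(1.0² + 0.7²) ≈ 1.2 units.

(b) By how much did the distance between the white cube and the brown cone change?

-1.7

They were about 6.7 units apart before and 5.0 after — 1.7 units closer together.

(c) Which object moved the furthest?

the brown cone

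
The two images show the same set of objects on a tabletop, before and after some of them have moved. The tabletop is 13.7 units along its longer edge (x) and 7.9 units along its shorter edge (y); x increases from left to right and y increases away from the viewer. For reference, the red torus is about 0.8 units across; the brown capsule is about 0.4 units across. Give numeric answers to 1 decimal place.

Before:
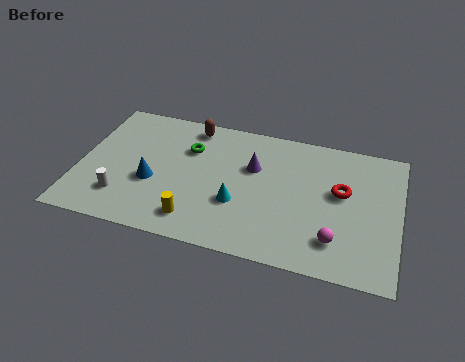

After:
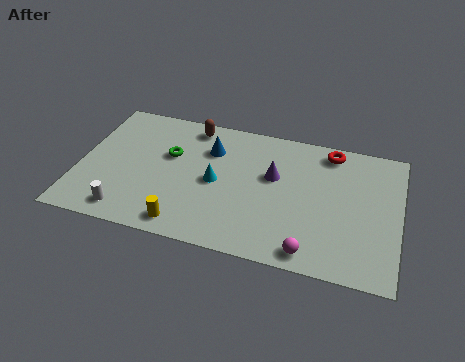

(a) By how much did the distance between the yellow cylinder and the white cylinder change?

-0.7

Before: roughly 3.2 units apart; after: 2.5. That's 0.7 units closer together.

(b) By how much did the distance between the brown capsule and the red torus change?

-1.0

They were about 7.0 units apart before and 6.0 after — 1.0 units closer together.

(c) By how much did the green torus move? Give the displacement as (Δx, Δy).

(-0.8, -0.6)

From the two frames, the green torus sits at roughly (4.6, 5.5) before and (3.8, 4.9) after.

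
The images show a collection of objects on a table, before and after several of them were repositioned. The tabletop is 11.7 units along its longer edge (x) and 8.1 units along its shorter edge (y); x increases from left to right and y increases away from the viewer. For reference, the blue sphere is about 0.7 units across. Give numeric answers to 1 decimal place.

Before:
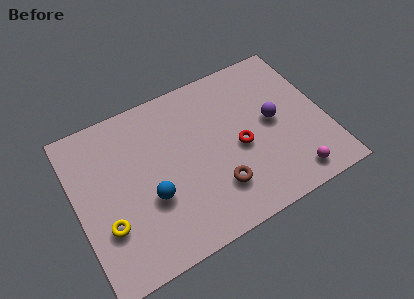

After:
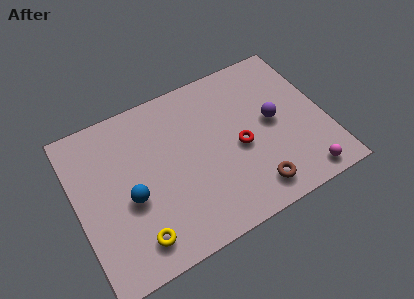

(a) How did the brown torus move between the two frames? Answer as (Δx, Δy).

(1.6, -0.8)

The brown torus started near (6.3, 2.1) and ended near (7.9, 1.3).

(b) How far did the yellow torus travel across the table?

1.7

From (1.2, 2.6) to (2.4, 1.4), the yellow torus covered √(1.2² + 1.2²) ≈ 1.7 units.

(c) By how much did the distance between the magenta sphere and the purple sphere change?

+0.3

The distance was about 3.1 in the first image and 3.4 in the second, so they moved 0.3 units further apart.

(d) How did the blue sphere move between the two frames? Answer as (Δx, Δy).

(-0.9, 0.4)

From the two frames, the blue sphere sits at roughly (3.3, 3.0) before and (2.4, 3.4) after.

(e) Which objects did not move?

the red torus and the purple sphere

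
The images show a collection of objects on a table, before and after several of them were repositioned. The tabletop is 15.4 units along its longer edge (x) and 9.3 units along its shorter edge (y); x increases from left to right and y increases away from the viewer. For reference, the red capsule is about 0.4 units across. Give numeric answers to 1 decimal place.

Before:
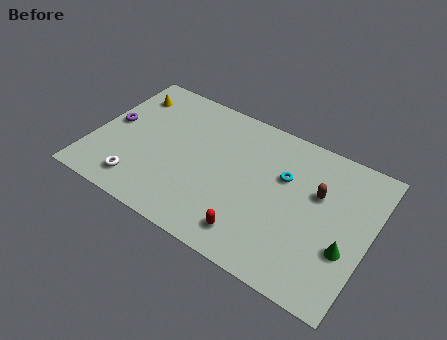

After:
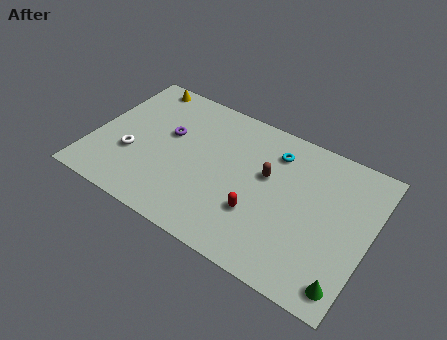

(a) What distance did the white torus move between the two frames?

1.8

The white torus was near (3.0, 1.6) before and (2.3, 3.3) after, so it travelled √(0.7² + 1.7²) ≈ 1.8 units.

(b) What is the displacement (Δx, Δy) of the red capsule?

(0.1, 1.4)

From the two frames, the red capsule sits at roughly (9.4, 1.6) before and (9.5, 3.0) after.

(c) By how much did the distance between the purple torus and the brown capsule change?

-5.9

They were about 11.5 units apart before and 5.6 after — 5.9 units closer together.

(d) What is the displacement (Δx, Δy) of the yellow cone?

(0.5, 1.1)

The yellow cone started near (1.4, 7.3) and ended near (1.9, 8.4).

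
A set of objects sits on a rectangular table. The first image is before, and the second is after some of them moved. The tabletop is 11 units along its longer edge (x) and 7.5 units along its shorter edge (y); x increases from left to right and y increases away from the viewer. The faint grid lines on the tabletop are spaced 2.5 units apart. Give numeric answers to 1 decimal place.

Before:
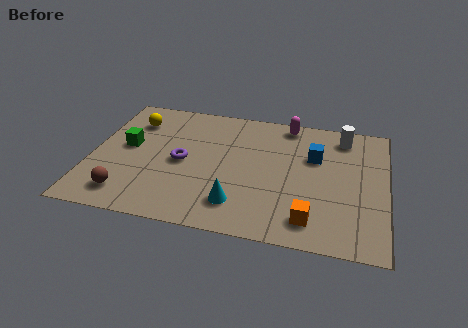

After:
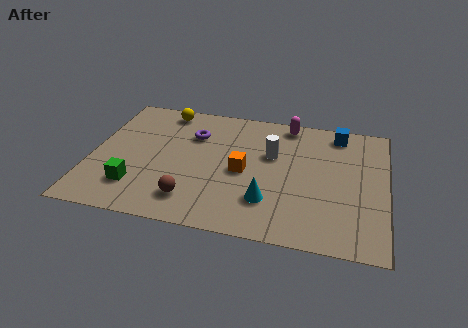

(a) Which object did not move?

the magenta capsule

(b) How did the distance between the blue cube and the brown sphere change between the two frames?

-0.5

Before: roughly 7.7 units apart; after: 7.2. That's 0.5 units closer together.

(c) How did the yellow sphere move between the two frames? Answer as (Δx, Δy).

(1.1, 0.9)

The yellow sphere started near (1.4, 5.7) and ended near (2.5, 6.6).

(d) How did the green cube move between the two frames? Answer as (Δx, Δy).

(0.5, -2.3)

From the two frames, the green cube sits at roughly (1.3, 4.1) before and (1.8, 1.8) after.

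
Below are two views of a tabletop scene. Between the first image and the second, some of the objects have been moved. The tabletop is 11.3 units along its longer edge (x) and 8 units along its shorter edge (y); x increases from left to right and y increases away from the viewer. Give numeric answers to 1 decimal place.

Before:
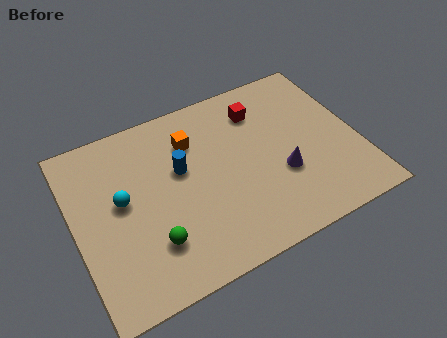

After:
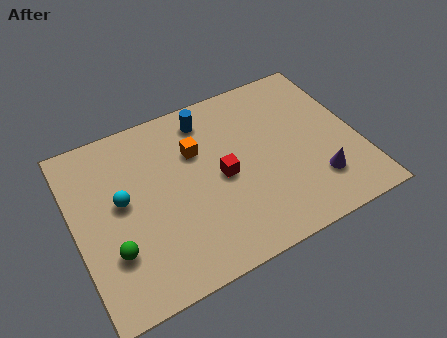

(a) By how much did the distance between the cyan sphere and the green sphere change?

-0.4

They were about 2.5 units apart before and 2.1 after — 0.4 units closer together.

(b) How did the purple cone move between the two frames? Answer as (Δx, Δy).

(1.3, -0.9)

From the two frames, the purple cone sits at roughly (8.1, 2.9) before and (9.4, 2.0) after.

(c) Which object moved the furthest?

the red cube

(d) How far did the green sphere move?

1.5

The green sphere moved from about (2.8, 2.1) to (1.3, 2.4), a distance of √(1.5² + 0.3²) ≈ 1.5.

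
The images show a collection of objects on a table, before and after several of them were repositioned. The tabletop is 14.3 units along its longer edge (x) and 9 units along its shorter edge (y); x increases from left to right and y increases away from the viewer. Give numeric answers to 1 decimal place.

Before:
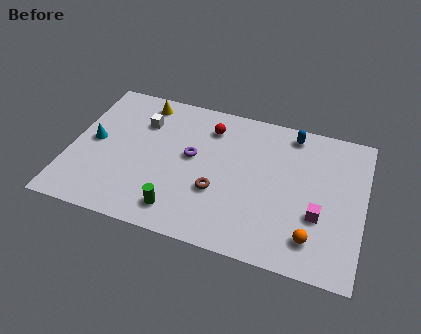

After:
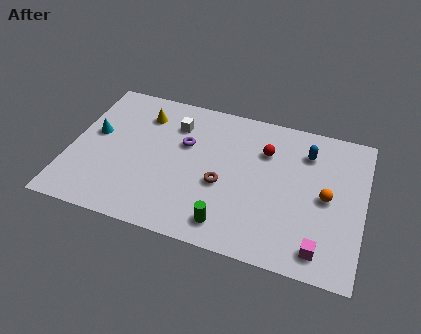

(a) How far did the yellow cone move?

0.8

The yellow cone was near (3.2, 7.8) before and (3.3, 7.0) after, so it travelled √(0.1² + 0.8²) ≈ 0.8 units.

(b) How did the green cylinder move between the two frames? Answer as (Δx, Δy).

(2.4, -0.1)

From the two frames, the green cylinder sits at roughly (5.6, 1.5) before and (8.0, 1.4) after.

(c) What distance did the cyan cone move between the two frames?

0.5

The cyan cone moved from about (1.1, 4.6) to (1.1, 5.1), a distance of √(0.0² + 0.5²) ≈ 0.5.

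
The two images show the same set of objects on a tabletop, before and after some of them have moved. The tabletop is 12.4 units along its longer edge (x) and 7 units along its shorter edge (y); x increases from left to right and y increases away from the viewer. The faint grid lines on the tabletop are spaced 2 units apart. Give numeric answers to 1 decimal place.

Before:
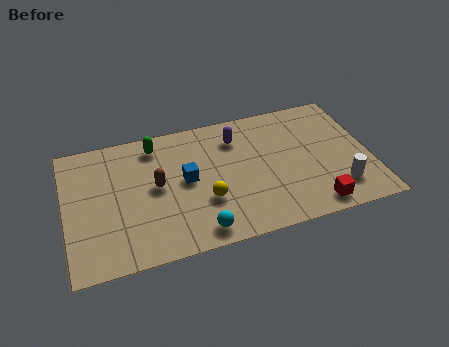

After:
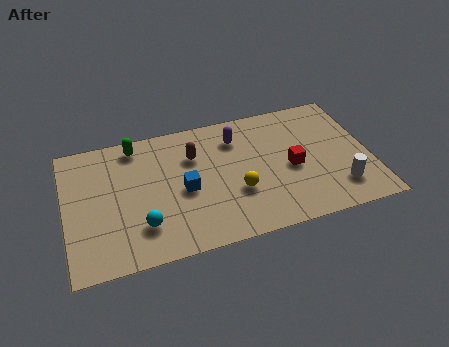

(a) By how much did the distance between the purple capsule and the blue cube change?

+0.4

They were about 2.8 units apart before and 3.2 after — 0.4 units further apart.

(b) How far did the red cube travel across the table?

2.4

The red cube moved from about (9.9, 0.9) to (9.2, 3.2), a distance of √(0.7² + 2.3²) ≈ 2.4.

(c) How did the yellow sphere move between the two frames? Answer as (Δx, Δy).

(1.3, 0.1)

From the two frames, the yellow sphere sits at roughly (5.6, 2.4) before and (6.9, 2.5) after.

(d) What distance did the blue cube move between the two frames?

0.5

The blue cube was near (4.9, 3.7) before and (4.8, 3.2) after, so it travelled √(0.1² + 0.5²) ≈ 0.5 units.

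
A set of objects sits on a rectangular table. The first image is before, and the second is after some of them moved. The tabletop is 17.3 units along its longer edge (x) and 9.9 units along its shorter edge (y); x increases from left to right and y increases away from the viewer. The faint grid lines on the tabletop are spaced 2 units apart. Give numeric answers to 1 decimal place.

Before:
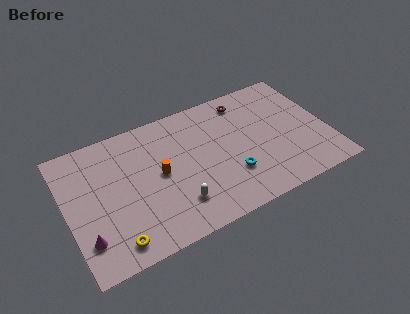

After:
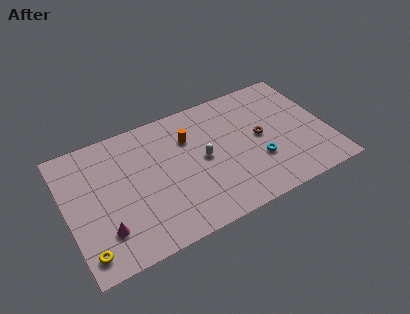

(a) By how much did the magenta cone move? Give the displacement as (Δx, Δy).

(1.2, 0.1)

The magenta cone was at about (1.0, 2.4) and moved to about (2.2, 2.5).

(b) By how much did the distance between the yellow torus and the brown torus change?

+0.6

The distance was about 11.9 in the first image and 12.5 in the second, so they moved 0.6 units further apart.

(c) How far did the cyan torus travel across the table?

1.9

The cyan torus was near (10.6, 3.0) before and (12.5, 3.3) after, so it travelled √(1.9² + 0.3²) ≈ 1.9 units.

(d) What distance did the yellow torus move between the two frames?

1.8

The yellow torus moved from about (2.7, 1.4) to (0.9, 1.5), a distance of √(1.8² + 0.1²) ≈ 1.8.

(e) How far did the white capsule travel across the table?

3.3

The white capsule moved from about (6.9, 2.4) to (9.0, 5.0), a distance of √(2.1² + 2.6²) ≈ 3.3.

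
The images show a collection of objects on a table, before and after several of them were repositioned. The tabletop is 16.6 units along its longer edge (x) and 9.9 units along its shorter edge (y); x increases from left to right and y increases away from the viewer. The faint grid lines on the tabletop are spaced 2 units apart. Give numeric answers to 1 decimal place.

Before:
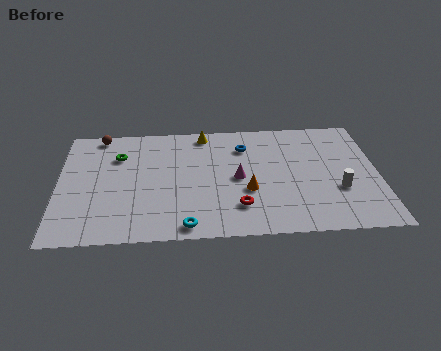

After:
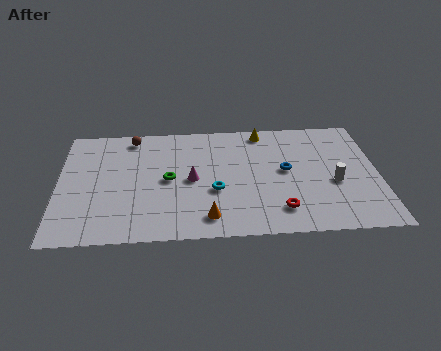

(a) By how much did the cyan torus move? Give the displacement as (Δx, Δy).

(1.5, 2.8)

The cyan torus was at about (6.6, 1.0) and moved to about (8.1, 3.8).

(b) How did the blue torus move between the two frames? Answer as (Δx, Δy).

(2.1, -2.2)

From the two frames, the blue torus sits at roughly (9.7, 7.5) before and (11.8, 5.3) after.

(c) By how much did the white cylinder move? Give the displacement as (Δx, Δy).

(-0.2, 0.6)

The white cylinder was at about (14.5, 3.5) and moved to about (14.3, 4.1).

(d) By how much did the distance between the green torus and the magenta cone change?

-5.4

They were about 6.6 units apart before and 1.2 after — 5.4 units closer together.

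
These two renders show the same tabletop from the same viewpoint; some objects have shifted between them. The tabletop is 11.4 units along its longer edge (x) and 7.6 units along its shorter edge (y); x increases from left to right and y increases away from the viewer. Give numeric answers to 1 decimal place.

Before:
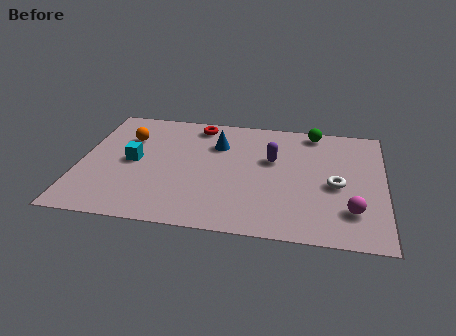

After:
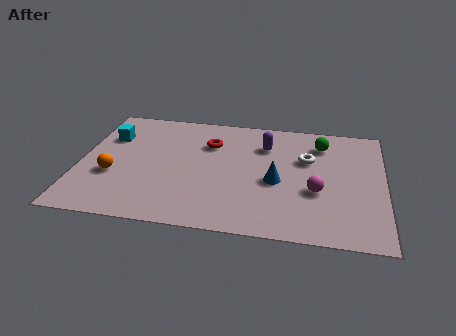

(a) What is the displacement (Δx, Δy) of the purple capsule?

(-0.3, 0.9)

The purple capsule was at about (7.2, 4.7) and moved to about (6.9, 5.6).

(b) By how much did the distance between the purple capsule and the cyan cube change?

+0.6

They were about 5.3 units apart before and 5.9 after — 0.6 units further apart.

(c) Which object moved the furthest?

the blue cone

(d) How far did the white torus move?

1.9

From (9.6, 3.4) to (8.5, 4.9), the white torus covered √(1.1² + 1.5²) ≈ 1.9 units.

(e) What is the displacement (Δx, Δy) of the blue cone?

(2.3, -2.1)

The blue cone was at about (5.1, 5.4) and moved to about (7.4, 3.3).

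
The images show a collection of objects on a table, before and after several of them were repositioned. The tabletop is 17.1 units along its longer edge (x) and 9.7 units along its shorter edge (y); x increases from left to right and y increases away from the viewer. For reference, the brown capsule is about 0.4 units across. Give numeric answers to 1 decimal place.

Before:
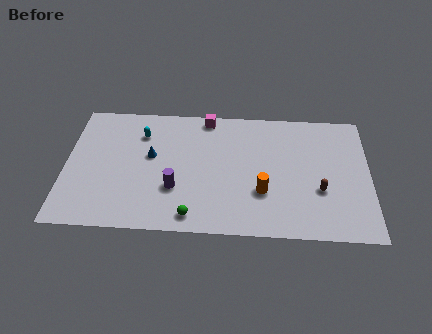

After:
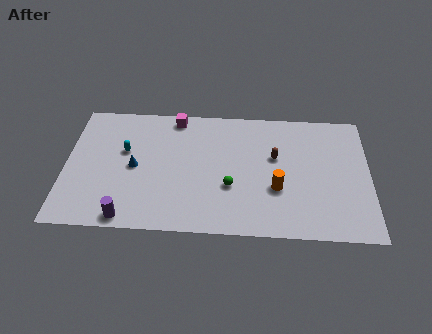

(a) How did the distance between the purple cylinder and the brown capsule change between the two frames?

+1.5

The distance was about 8.1 in the first image and 9.6 in the second, so they moved 1.5 units further apart.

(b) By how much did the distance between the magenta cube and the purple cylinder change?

+2.3

Before: roughly 5.9 units apart; after: 8.2. That's 2.3 units further apart.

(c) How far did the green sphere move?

3.1

The green sphere was near (7.2, 1.2) before and (9.3, 3.5) after, so it travelled √(2.1² + 2.3²) ≈ 3.1 units.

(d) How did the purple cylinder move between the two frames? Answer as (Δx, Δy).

(-2.6, -2.3)

The purple cylinder started near (6.2, 3.2) and ended near (3.6, 0.9).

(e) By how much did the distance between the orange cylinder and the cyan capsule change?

+0.9

They were about 8.0 units apart before and 8.9 after — 0.9 units further apart.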